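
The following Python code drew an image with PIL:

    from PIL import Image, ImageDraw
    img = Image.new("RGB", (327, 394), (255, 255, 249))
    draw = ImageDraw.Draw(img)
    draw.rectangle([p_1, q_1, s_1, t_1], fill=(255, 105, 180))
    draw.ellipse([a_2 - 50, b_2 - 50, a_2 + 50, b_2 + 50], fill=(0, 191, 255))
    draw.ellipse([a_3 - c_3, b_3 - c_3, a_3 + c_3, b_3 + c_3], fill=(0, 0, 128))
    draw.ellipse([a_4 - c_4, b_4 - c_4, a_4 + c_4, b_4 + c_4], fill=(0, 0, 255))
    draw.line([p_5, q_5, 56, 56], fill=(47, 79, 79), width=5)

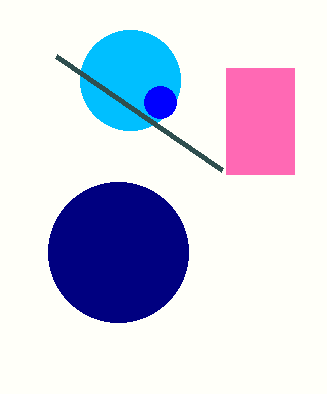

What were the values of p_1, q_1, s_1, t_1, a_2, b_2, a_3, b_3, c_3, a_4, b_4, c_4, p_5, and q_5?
p_1 = 226; q_1 = 68; s_1 = 294; t_1 = 174; a_2 = 130; b_2 = 80; a_3 = 118; b_3 = 252; c_3 = 70; a_4 = 160; b_4 = 102; c_4 = 16; p_5 = 222; q_5 = 170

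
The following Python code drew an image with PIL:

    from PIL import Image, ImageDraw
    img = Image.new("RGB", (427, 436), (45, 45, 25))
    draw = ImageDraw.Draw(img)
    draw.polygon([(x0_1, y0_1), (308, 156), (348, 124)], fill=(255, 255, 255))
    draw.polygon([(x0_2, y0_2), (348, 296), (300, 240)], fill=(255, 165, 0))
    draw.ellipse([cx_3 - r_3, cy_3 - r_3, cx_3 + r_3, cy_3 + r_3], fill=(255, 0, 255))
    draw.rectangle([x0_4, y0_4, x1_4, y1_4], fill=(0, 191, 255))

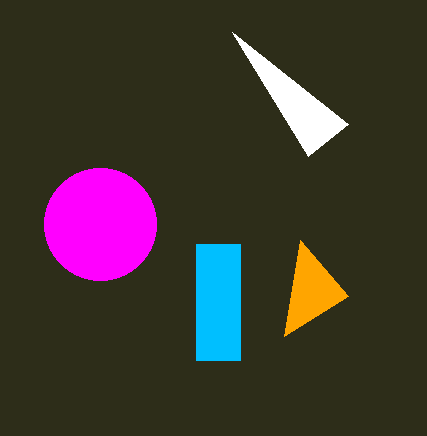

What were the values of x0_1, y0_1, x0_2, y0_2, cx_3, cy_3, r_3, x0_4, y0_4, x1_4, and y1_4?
x0_1 = 232, y0_1 = 32, x0_2 = 284, y0_2 = 336, cx_3 = 100, cy_3 = 224, r_3 = 56, x0_4 = 196, y0_4 = 244, x1_4 = 240, y1_4 = 360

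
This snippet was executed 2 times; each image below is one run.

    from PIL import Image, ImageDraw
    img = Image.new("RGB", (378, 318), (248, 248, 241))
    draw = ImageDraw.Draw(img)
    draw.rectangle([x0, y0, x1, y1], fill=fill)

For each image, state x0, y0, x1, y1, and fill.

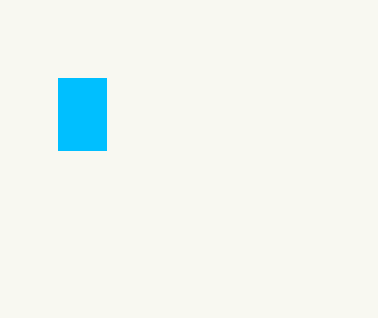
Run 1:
x0 = 58, y0 = 78, x1 = 106, y1 = 150, fill = 'deepskyblue'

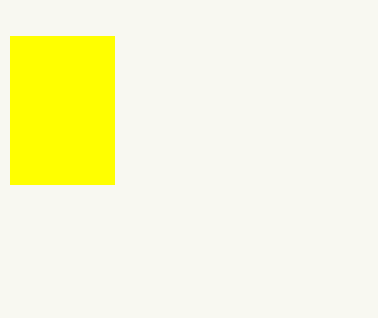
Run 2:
x0 = 10
y0 = 36
x1 = 114
y1 = 184
fill = 'yellow'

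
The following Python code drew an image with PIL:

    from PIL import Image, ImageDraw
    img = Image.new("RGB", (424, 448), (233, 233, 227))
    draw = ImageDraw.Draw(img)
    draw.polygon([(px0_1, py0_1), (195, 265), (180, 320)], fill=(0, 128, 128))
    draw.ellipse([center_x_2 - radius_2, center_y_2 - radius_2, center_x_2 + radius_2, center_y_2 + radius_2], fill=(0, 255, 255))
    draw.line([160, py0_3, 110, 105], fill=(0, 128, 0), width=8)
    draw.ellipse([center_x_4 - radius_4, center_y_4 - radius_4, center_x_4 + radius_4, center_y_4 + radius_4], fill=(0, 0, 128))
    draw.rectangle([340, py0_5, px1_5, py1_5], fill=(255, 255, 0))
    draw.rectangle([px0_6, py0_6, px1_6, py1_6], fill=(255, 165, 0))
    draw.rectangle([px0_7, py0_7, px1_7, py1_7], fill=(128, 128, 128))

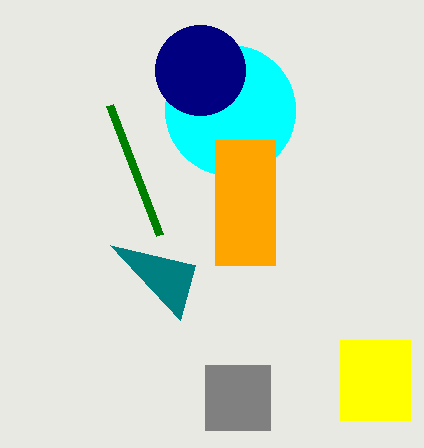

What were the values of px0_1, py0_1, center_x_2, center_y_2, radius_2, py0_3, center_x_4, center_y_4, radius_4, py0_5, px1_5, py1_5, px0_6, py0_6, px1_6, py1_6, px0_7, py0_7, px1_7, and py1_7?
px0_1 = 110, py0_1 = 245, center_x_2 = 230, center_y_2 = 110, radius_2 = 65, py0_3 = 235, center_x_4 = 200, center_y_4 = 70, radius_4 = 45, py0_5 = 340, px1_5 = 410, py1_5 = 420, px0_6 = 215, py0_6 = 140, px1_6 = 275, py1_6 = 265, px0_7 = 205, py0_7 = 365, px1_7 = 270, py1_7 = 430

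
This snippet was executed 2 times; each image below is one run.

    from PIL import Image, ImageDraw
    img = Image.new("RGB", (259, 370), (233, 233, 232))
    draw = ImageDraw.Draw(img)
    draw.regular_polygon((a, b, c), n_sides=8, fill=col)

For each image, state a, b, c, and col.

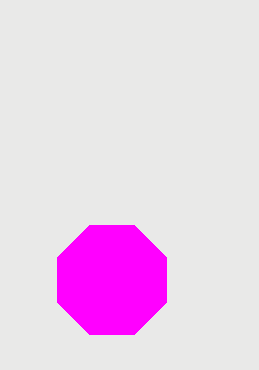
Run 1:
a = 112
b = 280
c = 59
col = 'magenta'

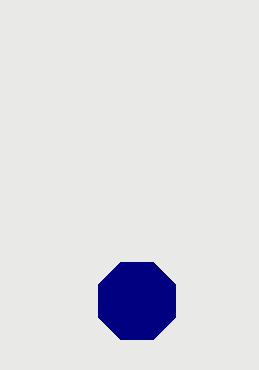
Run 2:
a = 137, b = 301, c = 42, col = 'navy'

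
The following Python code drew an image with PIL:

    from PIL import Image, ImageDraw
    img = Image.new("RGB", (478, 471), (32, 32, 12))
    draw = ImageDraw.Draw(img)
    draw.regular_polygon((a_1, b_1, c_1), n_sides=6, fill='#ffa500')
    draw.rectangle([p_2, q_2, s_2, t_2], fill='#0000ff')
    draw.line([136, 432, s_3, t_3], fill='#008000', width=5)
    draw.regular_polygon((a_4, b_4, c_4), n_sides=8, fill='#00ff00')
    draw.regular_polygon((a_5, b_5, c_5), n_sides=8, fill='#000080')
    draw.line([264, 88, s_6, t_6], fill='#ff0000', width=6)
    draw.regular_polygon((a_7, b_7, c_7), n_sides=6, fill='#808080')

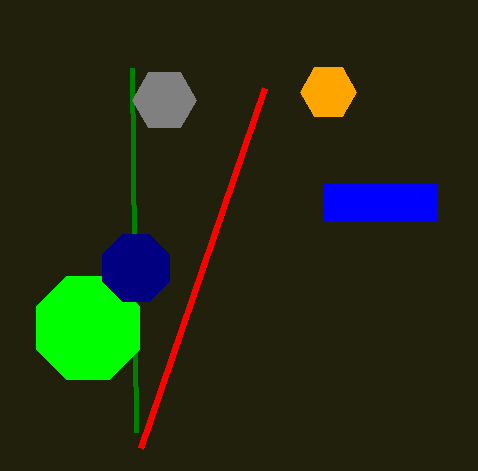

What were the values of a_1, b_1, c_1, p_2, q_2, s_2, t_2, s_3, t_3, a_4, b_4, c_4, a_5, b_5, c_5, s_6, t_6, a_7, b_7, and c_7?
a_1 = 328
b_1 = 92
c_1 = 28
p_2 = 324
q_2 = 184
s_2 = 436
t_2 = 220
s_3 = 132
t_3 = 68
a_4 = 88
b_4 = 328
c_4 = 56
a_5 = 136
b_5 = 268
c_5 = 36
s_6 = 140
t_6 = 448
a_7 = 164
b_7 = 100
c_7 = 32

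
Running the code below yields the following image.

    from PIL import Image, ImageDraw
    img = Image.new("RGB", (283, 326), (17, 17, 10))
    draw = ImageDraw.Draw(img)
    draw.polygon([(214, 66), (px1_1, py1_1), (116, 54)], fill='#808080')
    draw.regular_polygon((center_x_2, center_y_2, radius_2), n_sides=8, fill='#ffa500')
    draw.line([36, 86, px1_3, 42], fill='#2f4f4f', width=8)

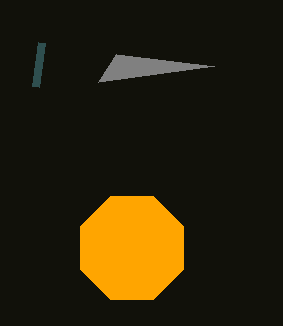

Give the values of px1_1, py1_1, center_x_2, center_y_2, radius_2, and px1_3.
px1_1 = 98, py1_1 = 82, center_x_2 = 132, center_y_2 = 248, radius_2 = 56, px1_3 = 42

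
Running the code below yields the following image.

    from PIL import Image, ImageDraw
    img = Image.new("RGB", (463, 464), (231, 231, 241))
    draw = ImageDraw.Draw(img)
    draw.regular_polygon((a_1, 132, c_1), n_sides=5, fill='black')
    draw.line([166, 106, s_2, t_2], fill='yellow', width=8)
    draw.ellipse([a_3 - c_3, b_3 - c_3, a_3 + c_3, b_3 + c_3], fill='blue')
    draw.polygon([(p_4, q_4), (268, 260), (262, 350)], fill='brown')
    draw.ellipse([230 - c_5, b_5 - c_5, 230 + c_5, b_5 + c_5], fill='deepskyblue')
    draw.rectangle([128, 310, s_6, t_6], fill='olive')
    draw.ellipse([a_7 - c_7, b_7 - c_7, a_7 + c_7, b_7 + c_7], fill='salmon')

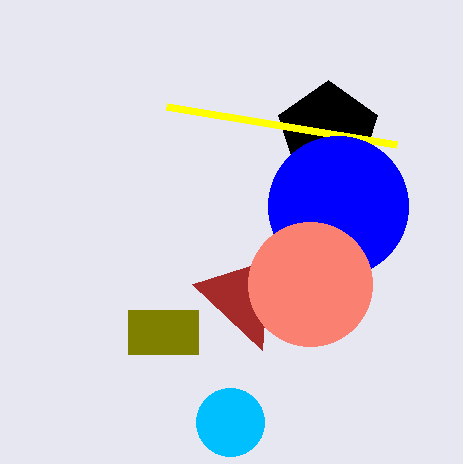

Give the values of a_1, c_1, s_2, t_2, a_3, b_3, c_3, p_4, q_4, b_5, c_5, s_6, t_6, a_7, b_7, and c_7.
a_1 = 328, c_1 = 52, s_2 = 396, t_2 = 144, a_3 = 338, b_3 = 206, c_3 = 70, p_4 = 192, q_4 = 284, b_5 = 422, c_5 = 34, s_6 = 198, t_6 = 354, a_7 = 310, b_7 = 284, c_7 = 62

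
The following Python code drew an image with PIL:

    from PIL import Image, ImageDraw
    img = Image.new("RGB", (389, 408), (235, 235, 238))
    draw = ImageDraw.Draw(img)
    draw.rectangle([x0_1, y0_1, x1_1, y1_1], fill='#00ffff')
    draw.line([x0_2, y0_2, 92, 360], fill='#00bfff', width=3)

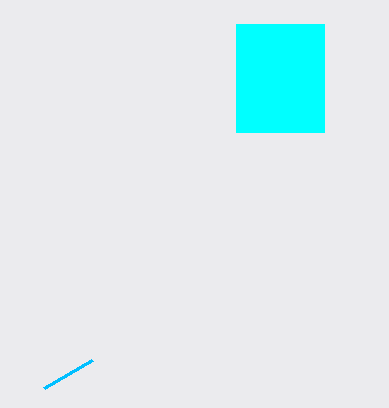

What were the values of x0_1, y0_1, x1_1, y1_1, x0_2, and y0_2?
x0_1 = 236; y0_1 = 24; x1_1 = 324; y1_1 = 132; x0_2 = 44; y0_2 = 388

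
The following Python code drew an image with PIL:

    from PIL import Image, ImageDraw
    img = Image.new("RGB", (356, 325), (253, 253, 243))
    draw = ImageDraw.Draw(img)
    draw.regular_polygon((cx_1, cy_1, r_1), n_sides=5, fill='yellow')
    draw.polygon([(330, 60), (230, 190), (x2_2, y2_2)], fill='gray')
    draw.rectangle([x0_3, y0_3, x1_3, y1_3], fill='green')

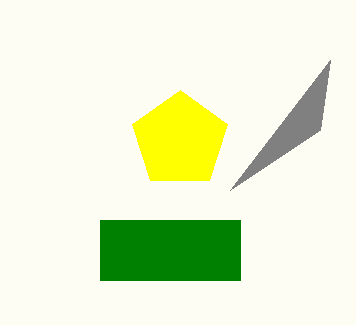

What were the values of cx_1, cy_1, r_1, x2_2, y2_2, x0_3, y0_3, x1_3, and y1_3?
cx_1 = 180, cy_1 = 140, r_1 = 50, x2_2 = 320, y2_2 = 130, x0_3 = 100, y0_3 = 220, x1_3 = 240, y1_3 = 280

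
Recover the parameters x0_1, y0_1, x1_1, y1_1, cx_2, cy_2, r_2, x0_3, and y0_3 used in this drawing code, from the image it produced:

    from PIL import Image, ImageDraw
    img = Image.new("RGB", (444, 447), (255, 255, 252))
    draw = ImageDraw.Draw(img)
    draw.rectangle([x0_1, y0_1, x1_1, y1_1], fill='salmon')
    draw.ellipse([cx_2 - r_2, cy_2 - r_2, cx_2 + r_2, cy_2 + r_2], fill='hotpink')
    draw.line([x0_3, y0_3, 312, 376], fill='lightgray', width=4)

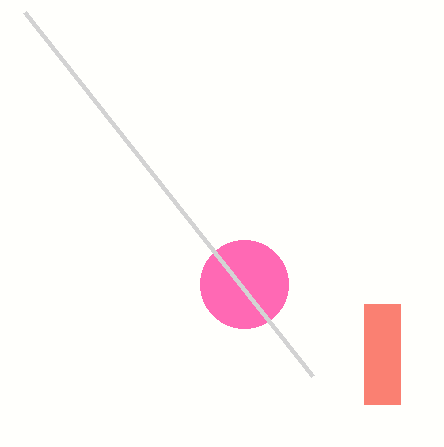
x0_1 = 364; y0_1 = 304; x1_1 = 400; y1_1 = 404; cx_2 = 244; cy_2 = 284; r_2 = 44; x0_3 = 24; y0_3 = 12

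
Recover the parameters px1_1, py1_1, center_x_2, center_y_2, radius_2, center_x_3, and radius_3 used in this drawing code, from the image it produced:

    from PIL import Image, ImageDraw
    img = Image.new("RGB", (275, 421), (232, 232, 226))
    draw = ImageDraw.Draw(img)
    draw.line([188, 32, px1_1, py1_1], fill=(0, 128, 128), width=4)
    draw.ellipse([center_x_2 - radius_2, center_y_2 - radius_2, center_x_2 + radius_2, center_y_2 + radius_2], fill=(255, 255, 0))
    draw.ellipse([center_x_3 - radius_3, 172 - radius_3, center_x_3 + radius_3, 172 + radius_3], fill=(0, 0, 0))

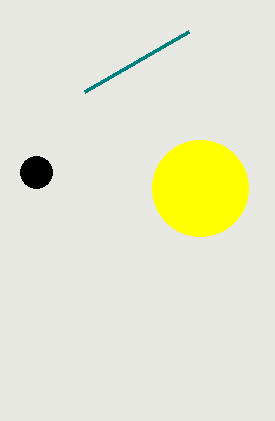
px1_1 = 84
py1_1 = 92
center_x_2 = 200
center_y_2 = 188
radius_2 = 48
center_x_3 = 36
radius_3 = 16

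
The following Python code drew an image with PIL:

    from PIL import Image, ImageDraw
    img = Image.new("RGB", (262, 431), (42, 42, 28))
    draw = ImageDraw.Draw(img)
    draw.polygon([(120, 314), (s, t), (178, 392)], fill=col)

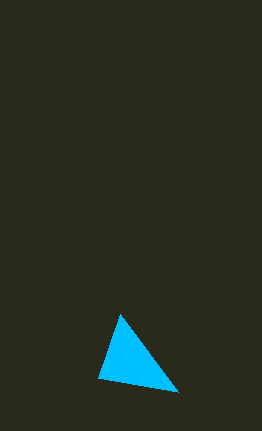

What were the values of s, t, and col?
s = 98; t = 378; col = 'deepskyblue'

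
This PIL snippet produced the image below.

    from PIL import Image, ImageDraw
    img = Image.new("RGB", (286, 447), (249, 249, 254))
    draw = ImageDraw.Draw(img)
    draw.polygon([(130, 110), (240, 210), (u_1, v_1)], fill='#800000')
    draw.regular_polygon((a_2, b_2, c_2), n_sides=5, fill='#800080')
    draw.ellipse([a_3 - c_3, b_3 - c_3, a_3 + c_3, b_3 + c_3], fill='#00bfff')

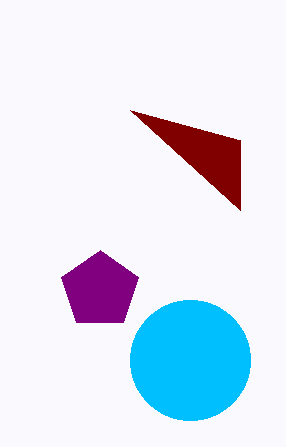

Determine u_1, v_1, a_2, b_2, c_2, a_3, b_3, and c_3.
u_1 = 240, v_1 = 140, a_2 = 100, b_2 = 290, c_2 = 40, a_3 = 190, b_3 = 360, c_3 = 60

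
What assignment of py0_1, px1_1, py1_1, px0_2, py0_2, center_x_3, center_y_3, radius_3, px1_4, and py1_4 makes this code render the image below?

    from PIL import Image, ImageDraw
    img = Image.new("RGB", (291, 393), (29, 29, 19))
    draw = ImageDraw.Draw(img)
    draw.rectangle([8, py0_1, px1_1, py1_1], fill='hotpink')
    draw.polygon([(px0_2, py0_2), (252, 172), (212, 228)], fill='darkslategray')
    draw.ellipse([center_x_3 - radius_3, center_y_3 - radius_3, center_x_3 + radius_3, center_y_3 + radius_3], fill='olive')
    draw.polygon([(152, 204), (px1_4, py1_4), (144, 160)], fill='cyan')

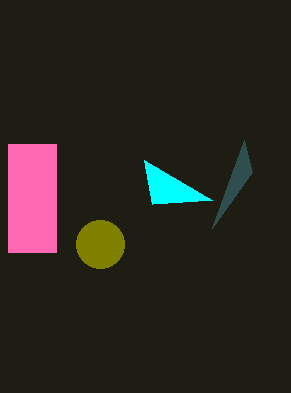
py0_1 = 144; px1_1 = 56; py1_1 = 252; px0_2 = 244; py0_2 = 140; center_x_3 = 100; center_y_3 = 244; radius_3 = 24; px1_4 = 212; py1_4 = 200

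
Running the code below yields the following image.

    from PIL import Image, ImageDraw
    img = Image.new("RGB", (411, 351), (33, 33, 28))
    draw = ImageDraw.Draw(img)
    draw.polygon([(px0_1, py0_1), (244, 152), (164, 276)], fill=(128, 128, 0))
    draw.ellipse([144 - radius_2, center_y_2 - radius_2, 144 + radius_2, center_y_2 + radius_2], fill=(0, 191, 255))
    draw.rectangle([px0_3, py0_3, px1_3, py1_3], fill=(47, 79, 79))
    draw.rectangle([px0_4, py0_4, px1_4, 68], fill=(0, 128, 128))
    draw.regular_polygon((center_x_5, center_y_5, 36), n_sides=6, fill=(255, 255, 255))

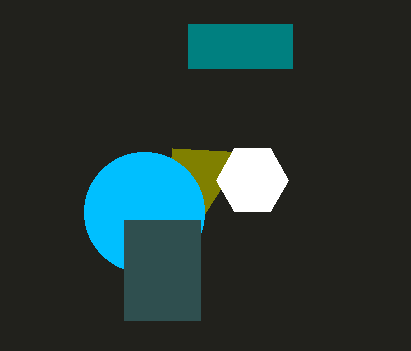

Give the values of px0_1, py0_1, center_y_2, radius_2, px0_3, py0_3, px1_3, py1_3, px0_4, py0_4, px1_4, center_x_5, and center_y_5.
px0_1 = 172; py0_1 = 148; center_y_2 = 212; radius_2 = 60; px0_3 = 124; py0_3 = 220; px1_3 = 200; py1_3 = 320; px0_4 = 188; py0_4 = 24; px1_4 = 292; center_x_5 = 252; center_y_5 = 180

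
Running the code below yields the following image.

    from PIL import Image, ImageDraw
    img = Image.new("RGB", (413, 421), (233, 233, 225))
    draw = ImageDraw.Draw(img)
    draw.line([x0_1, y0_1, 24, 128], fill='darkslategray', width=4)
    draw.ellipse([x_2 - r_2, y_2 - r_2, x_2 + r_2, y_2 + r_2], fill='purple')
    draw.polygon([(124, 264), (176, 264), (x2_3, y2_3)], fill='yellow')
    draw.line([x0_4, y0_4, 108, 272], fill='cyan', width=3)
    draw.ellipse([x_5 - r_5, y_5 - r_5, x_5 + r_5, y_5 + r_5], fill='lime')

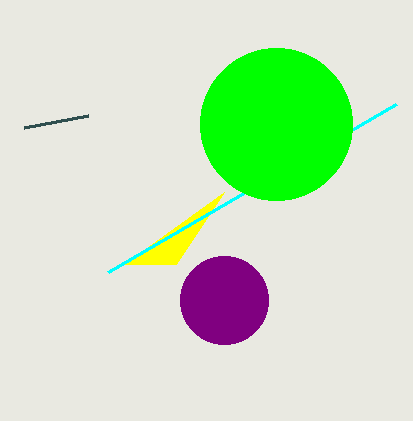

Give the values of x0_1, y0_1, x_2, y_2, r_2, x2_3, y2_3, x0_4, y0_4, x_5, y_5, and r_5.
x0_1 = 88
y0_1 = 116
x_2 = 224
y_2 = 300
r_2 = 44
x2_3 = 224
y2_3 = 192
x0_4 = 396
y0_4 = 104
x_5 = 276
y_5 = 124
r_5 = 76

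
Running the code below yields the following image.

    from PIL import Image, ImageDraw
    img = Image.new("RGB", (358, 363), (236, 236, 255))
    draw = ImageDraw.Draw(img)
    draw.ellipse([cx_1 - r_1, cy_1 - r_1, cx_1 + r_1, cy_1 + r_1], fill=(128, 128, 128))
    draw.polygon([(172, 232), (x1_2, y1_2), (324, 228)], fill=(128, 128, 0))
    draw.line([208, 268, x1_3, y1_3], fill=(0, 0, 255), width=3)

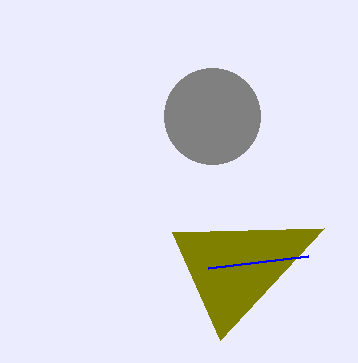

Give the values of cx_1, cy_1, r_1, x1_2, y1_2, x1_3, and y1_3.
cx_1 = 212
cy_1 = 116
r_1 = 48
x1_2 = 220
y1_2 = 340
x1_3 = 308
y1_3 = 256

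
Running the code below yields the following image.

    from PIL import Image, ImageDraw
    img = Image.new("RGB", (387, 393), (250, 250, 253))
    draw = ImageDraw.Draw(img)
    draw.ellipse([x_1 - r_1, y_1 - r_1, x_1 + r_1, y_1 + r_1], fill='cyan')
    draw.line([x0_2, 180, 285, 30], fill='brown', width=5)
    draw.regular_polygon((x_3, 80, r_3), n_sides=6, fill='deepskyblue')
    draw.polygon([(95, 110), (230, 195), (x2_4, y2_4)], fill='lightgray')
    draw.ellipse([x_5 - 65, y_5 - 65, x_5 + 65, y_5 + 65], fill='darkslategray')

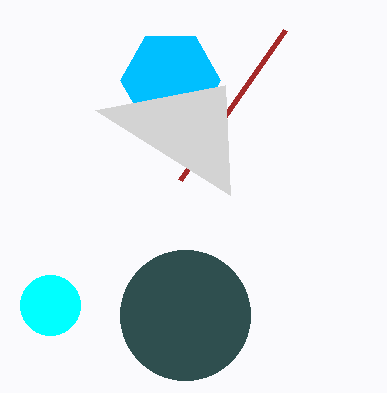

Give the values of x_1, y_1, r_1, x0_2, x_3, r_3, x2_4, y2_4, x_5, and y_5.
x_1 = 50; y_1 = 305; r_1 = 30; x0_2 = 180; x_3 = 170; r_3 = 50; x2_4 = 225; y2_4 = 85; x_5 = 185; y_5 = 315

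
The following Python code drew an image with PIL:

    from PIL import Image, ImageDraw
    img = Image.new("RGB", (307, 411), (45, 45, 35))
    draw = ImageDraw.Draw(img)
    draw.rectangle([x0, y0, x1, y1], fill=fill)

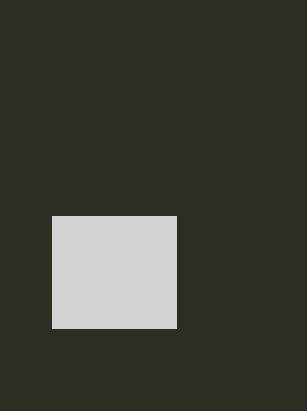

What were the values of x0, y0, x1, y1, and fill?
x0 = 52, y0 = 216, x1 = 176, y1 = 328, fill = 'lightgray'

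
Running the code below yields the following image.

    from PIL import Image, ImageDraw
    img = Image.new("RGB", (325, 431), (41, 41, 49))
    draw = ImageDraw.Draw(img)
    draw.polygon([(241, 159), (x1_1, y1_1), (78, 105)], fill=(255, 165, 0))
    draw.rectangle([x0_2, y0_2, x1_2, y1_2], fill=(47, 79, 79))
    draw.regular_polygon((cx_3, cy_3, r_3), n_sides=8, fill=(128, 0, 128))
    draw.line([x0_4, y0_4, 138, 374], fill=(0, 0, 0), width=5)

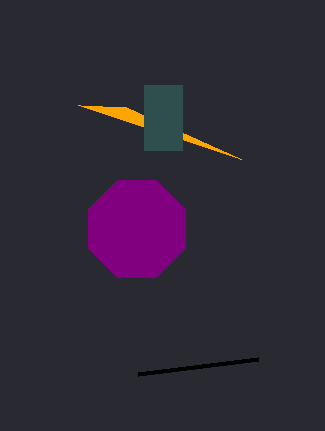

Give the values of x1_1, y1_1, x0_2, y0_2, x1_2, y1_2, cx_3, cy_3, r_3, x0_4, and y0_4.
x1_1 = 126; y1_1 = 107; x0_2 = 144; y0_2 = 85; x1_2 = 182; y1_2 = 150; cx_3 = 137; cy_3 = 229; r_3 = 52; x0_4 = 258; y0_4 = 359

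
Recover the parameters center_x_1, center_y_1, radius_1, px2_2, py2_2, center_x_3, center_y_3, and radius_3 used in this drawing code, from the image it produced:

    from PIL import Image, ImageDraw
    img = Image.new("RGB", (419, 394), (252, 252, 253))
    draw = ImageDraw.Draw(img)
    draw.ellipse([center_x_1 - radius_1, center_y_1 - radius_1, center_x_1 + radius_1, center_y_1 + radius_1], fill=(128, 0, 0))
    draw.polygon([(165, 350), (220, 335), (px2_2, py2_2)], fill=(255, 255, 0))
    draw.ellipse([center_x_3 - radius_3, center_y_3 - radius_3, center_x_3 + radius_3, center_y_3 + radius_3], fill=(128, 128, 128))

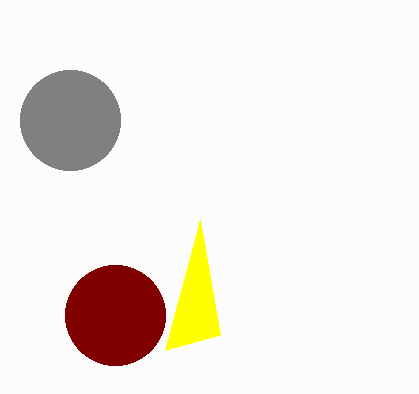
center_x_1 = 115
center_y_1 = 315
radius_1 = 50
px2_2 = 200
py2_2 = 220
center_x_3 = 70
center_y_3 = 120
radius_3 = 50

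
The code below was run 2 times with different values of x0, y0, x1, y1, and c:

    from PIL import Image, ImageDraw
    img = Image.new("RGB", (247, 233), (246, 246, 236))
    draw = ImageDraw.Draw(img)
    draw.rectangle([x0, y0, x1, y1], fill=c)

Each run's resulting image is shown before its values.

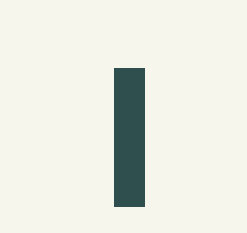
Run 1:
x0 = 114, y0 = 68, x1 = 144, y1 = 206, c = 'darkslategray'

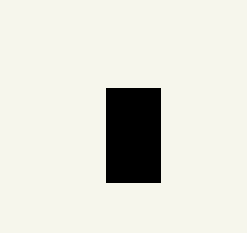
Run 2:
x0 = 106, y0 = 88, x1 = 160, y1 = 182, c = 'black'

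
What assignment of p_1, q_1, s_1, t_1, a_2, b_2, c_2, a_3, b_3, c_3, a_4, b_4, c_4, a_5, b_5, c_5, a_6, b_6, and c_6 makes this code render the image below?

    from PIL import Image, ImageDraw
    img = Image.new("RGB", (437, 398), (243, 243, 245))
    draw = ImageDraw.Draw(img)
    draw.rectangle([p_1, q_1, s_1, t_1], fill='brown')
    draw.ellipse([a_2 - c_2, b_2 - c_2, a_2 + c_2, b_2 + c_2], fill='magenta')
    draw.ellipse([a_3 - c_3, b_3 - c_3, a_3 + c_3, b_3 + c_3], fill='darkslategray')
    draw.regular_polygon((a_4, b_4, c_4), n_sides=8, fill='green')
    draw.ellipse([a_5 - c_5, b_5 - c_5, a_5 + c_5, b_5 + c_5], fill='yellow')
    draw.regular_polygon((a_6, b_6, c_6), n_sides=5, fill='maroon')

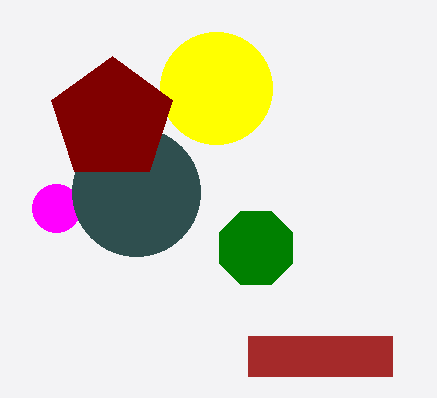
p_1 = 248; q_1 = 336; s_1 = 392; t_1 = 376; a_2 = 56; b_2 = 208; c_2 = 24; a_3 = 136; b_3 = 192; c_3 = 64; a_4 = 256; b_4 = 248; c_4 = 40; a_5 = 216; b_5 = 88; c_5 = 56; a_6 = 112; b_6 = 120; c_6 = 64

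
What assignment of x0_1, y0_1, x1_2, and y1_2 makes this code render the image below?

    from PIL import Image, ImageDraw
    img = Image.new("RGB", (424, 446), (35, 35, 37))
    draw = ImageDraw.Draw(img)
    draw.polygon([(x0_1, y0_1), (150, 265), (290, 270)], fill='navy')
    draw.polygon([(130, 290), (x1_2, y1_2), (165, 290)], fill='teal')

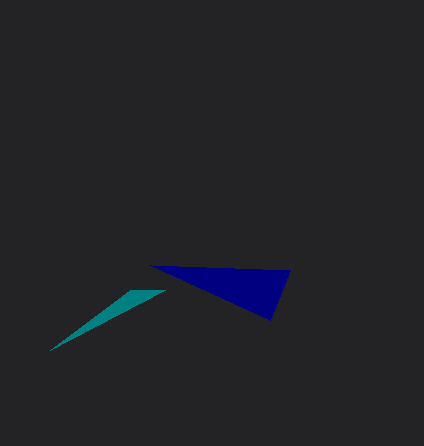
x0_1 = 270, y0_1 = 320, x1_2 = 50, y1_2 = 350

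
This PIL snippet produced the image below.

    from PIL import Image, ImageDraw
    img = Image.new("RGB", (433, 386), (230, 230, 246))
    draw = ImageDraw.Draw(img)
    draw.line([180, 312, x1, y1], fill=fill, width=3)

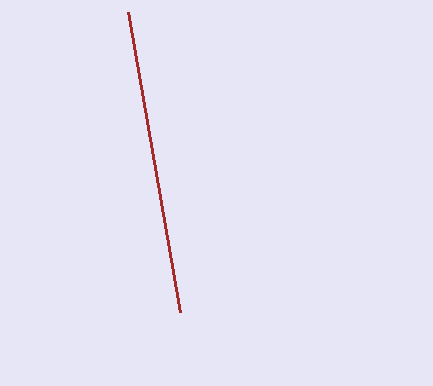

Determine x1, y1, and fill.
x1 = 128
y1 = 12
fill = 'brown'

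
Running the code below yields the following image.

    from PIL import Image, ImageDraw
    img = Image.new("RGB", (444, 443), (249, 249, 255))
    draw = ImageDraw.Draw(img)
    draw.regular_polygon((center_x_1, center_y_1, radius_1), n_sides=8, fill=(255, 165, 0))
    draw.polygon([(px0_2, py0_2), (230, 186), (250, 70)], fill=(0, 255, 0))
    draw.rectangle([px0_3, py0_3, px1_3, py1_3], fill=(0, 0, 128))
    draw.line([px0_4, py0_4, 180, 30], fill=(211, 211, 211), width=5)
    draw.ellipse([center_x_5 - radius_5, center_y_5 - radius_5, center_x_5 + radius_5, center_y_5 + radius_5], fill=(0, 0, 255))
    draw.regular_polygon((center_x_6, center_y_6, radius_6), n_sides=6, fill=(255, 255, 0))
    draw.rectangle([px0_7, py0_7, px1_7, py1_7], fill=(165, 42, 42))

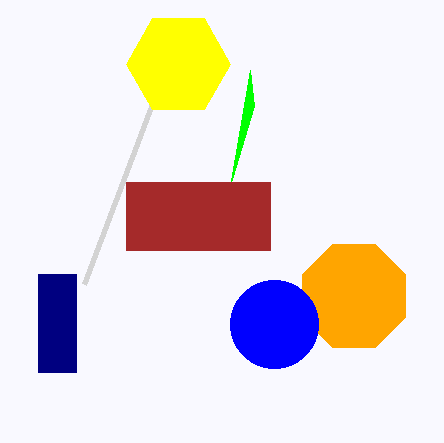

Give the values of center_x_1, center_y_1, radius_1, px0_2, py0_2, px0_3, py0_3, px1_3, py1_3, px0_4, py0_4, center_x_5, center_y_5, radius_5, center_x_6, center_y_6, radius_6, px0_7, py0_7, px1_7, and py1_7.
center_x_1 = 354; center_y_1 = 296; radius_1 = 56; px0_2 = 254; py0_2 = 106; px0_3 = 38; py0_3 = 274; px1_3 = 76; py1_3 = 372; px0_4 = 84; py0_4 = 284; center_x_5 = 274; center_y_5 = 324; radius_5 = 44; center_x_6 = 178; center_y_6 = 64; radius_6 = 52; px0_7 = 126; py0_7 = 182; px1_7 = 270; py1_7 = 250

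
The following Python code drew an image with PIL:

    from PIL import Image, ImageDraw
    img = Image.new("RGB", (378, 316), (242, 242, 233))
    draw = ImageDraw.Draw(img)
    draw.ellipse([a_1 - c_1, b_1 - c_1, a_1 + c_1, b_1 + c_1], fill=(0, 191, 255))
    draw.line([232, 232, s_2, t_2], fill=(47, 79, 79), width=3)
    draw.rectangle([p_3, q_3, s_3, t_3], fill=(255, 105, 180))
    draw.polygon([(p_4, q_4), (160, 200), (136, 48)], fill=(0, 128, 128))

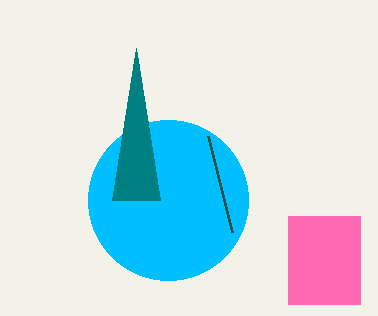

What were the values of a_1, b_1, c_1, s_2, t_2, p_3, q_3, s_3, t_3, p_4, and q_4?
a_1 = 168, b_1 = 200, c_1 = 80, s_2 = 208, t_2 = 136, p_3 = 288, q_3 = 216, s_3 = 360, t_3 = 304, p_4 = 112, q_4 = 200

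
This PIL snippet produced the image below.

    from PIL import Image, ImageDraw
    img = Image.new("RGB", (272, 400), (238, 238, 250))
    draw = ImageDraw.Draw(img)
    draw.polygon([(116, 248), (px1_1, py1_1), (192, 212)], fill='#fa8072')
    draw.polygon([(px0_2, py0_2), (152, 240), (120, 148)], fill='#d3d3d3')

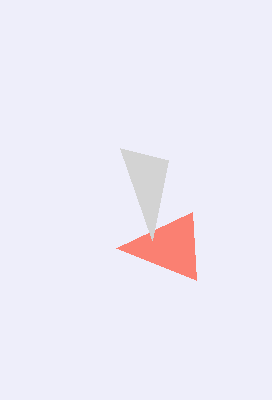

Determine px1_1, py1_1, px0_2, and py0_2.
px1_1 = 196; py1_1 = 280; px0_2 = 168; py0_2 = 160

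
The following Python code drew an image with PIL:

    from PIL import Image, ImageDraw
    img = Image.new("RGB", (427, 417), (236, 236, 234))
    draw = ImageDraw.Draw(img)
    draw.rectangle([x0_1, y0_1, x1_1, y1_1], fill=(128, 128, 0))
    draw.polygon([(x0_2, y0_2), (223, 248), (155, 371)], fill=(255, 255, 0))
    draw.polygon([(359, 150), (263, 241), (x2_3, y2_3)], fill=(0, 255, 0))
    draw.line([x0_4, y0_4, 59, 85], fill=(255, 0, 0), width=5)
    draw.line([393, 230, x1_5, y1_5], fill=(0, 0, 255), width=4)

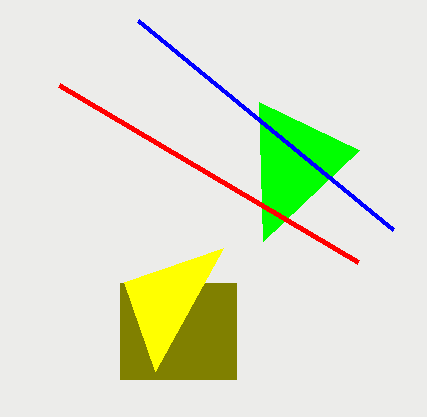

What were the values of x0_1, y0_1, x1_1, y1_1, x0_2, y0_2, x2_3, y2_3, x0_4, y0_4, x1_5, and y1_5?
x0_1 = 120; y0_1 = 283; x1_1 = 236; y1_1 = 379; x0_2 = 124; y0_2 = 282; x2_3 = 259; y2_3 = 102; x0_4 = 358; y0_4 = 262; x1_5 = 138; y1_5 = 21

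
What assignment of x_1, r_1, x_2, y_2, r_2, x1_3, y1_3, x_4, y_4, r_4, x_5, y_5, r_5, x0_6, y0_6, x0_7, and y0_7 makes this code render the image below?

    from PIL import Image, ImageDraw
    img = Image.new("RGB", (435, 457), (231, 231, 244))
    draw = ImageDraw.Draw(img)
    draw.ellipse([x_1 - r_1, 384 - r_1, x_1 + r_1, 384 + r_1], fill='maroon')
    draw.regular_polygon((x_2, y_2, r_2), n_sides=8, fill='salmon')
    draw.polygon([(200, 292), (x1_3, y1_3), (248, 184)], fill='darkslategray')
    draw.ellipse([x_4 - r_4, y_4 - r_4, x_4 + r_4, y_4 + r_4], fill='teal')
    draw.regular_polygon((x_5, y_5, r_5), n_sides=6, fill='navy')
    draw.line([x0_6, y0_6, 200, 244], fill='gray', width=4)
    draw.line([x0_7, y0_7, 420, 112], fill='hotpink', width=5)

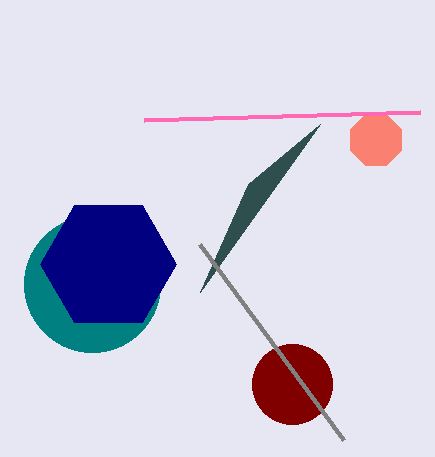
x_1 = 292; r_1 = 40; x_2 = 376; y_2 = 140; r_2 = 28; x1_3 = 320; y1_3 = 124; x_4 = 92; y_4 = 284; r_4 = 68; x_5 = 108; y_5 = 264; r_5 = 68; x0_6 = 344; y0_6 = 440; x0_7 = 144; y0_7 = 120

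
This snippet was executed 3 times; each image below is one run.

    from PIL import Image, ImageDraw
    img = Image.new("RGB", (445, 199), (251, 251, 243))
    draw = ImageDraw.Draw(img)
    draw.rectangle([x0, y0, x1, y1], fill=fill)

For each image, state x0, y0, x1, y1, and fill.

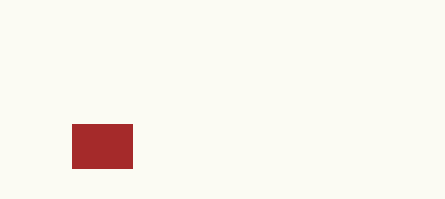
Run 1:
x0 = 72; y0 = 124; x1 = 132; y1 = 168; fill = 'brown'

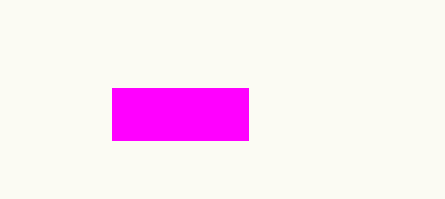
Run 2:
x0 = 112; y0 = 88; x1 = 248; y1 = 140; fill = 'magenta'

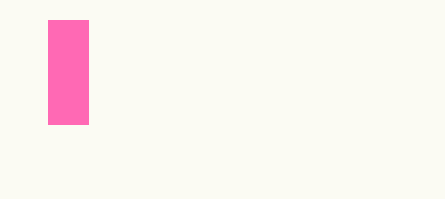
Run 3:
x0 = 48, y0 = 20, x1 = 88, y1 = 124, fill = 'hotpink'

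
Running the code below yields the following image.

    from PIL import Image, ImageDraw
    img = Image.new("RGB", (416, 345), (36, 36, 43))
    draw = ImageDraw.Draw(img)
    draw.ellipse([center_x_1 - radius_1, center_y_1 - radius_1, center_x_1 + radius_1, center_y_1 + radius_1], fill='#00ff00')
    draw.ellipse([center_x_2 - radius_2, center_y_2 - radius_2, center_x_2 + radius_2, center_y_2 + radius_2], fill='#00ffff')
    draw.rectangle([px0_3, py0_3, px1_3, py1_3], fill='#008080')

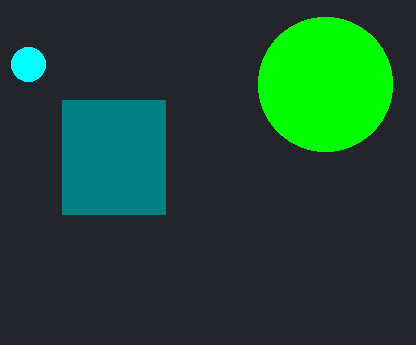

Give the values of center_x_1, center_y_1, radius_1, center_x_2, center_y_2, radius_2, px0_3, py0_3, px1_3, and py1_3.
center_x_1 = 325, center_y_1 = 84, radius_1 = 67, center_x_2 = 28, center_y_2 = 64, radius_2 = 17, px0_3 = 62, py0_3 = 100, px1_3 = 165, py1_3 = 214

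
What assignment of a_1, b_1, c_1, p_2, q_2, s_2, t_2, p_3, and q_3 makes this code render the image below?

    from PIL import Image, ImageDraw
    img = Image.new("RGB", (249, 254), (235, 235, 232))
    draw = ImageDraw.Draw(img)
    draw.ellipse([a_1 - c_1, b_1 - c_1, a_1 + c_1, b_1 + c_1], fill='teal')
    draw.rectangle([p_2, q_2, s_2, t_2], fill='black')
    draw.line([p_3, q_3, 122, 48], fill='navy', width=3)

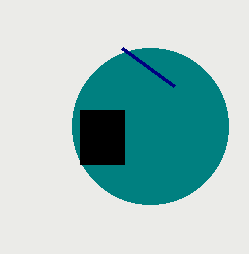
a_1 = 150
b_1 = 126
c_1 = 78
p_2 = 80
q_2 = 110
s_2 = 124
t_2 = 164
p_3 = 174
q_3 = 86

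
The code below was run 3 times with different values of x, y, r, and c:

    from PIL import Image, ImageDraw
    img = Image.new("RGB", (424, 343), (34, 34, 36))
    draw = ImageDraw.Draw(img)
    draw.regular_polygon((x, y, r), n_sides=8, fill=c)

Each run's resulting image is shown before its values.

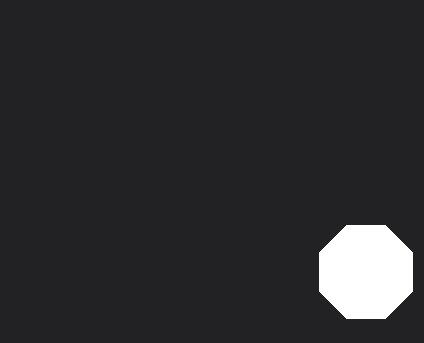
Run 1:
x = 366, y = 272, r = 50, c = 'white'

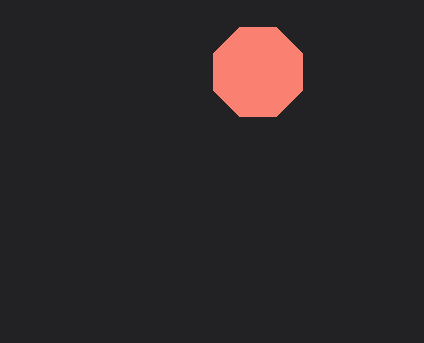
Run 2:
x = 258
y = 72
r = 48
c = 'salmon'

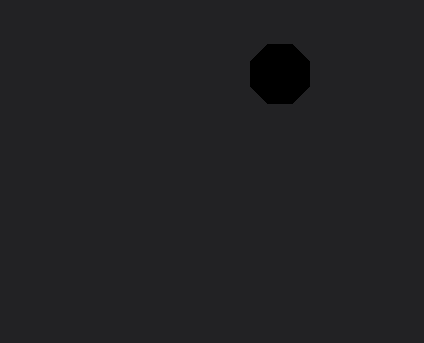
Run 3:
x = 280
y = 74
r = 32
c = 'black'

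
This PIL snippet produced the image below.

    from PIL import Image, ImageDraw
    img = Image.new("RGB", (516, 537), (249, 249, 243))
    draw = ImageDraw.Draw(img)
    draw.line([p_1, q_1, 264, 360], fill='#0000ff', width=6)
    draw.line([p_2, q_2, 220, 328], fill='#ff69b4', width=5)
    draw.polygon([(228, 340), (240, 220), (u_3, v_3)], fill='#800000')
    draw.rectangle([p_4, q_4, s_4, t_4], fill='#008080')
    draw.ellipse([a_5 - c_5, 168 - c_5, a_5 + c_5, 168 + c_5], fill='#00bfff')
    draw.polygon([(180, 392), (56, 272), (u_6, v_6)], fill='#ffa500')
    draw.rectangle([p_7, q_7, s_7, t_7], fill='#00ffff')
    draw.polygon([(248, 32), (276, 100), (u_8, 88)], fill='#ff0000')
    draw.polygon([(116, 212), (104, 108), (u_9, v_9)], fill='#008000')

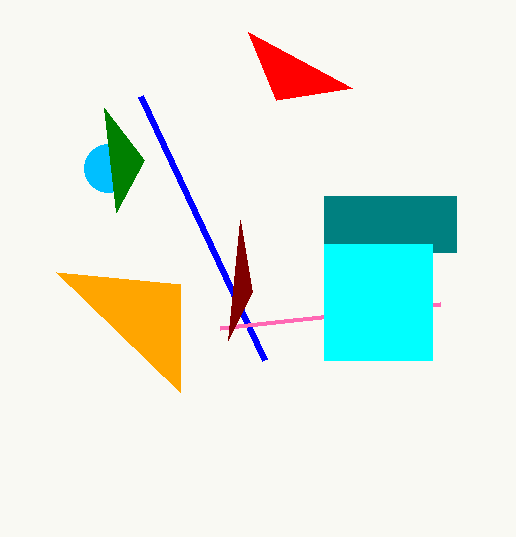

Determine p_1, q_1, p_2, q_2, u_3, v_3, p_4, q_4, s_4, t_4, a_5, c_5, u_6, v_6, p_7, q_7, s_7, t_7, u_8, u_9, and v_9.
p_1 = 140; q_1 = 96; p_2 = 440; q_2 = 304; u_3 = 252; v_3 = 292; p_4 = 324; q_4 = 196; s_4 = 456; t_4 = 252; a_5 = 108; c_5 = 24; u_6 = 180; v_6 = 284; p_7 = 324; q_7 = 244; s_7 = 432; t_7 = 360; u_8 = 352; u_9 = 144; v_9 = 160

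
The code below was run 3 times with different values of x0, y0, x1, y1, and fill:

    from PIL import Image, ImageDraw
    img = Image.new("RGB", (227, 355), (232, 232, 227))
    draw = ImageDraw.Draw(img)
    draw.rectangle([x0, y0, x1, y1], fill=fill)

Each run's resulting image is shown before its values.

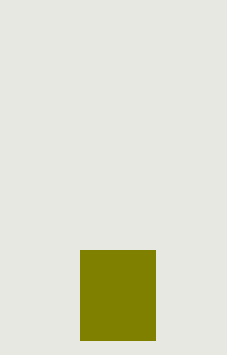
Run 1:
x0 = 80; y0 = 250; x1 = 155; y1 = 340; fill = 'olive'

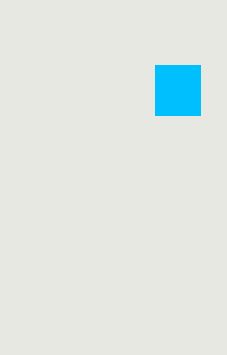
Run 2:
x0 = 155; y0 = 65; x1 = 200; y1 = 115; fill = 'deepskyblue'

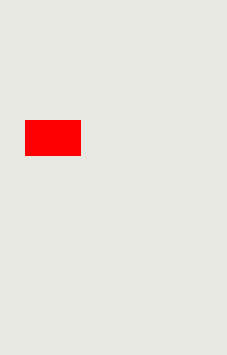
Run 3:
x0 = 25, y0 = 120, x1 = 80, y1 = 155, fill = 'red'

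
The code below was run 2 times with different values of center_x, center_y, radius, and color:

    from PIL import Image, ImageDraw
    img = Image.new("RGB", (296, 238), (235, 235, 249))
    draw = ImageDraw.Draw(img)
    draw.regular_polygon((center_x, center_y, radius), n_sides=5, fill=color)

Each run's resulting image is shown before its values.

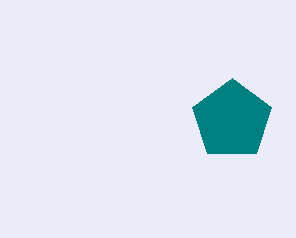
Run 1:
center_x = 232, center_y = 120, radius = 42, color = 'teal'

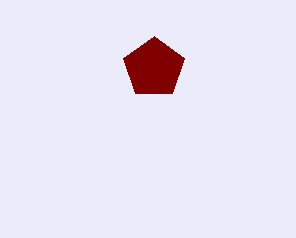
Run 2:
center_x = 154
center_y = 68
radius = 32
color = 'maroon'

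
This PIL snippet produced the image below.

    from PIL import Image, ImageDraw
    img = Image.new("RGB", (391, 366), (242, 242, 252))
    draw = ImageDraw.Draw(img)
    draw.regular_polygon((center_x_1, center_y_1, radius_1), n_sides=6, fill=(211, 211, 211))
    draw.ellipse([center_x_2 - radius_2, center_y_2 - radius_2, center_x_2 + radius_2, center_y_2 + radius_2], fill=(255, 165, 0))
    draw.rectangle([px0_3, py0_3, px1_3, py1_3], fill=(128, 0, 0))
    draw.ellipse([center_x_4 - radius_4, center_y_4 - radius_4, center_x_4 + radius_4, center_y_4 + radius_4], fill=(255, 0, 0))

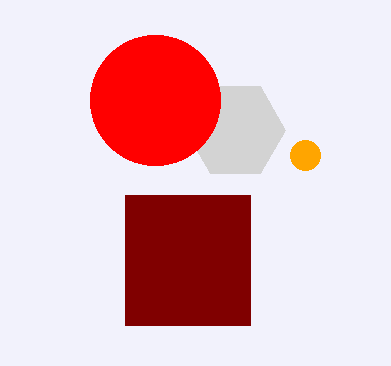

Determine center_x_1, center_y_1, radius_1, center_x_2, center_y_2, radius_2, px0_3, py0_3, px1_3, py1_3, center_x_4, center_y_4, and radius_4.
center_x_1 = 235, center_y_1 = 130, radius_1 = 50, center_x_2 = 305, center_y_2 = 155, radius_2 = 15, px0_3 = 125, py0_3 = 195, px1_3 = 250, py1_3 = 325, center_x_4 = 155, center_y_4 = 100, radius_4 = 65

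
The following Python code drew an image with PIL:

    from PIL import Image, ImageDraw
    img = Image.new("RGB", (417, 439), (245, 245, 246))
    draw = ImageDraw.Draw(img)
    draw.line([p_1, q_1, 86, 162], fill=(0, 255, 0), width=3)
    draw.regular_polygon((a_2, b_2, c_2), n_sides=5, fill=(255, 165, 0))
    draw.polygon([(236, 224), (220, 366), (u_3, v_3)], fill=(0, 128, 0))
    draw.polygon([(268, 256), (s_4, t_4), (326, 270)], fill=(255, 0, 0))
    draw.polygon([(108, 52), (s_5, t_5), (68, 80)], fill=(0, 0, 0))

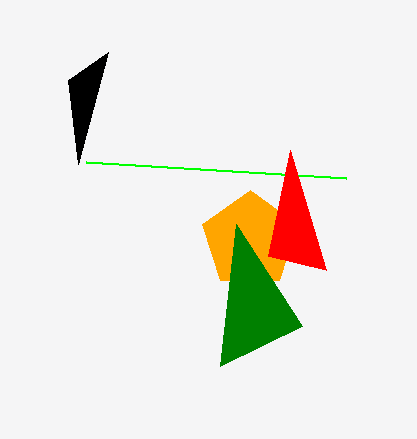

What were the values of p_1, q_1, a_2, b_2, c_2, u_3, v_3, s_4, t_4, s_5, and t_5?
p_1 = 346, q_1 = 178, a_2 = 250, b_2 = 240, c_2 = 50, u_3 = 302, v_3 = 326, s_4 = 290, t_4 = 150, s_5 = 78, t_5 = 164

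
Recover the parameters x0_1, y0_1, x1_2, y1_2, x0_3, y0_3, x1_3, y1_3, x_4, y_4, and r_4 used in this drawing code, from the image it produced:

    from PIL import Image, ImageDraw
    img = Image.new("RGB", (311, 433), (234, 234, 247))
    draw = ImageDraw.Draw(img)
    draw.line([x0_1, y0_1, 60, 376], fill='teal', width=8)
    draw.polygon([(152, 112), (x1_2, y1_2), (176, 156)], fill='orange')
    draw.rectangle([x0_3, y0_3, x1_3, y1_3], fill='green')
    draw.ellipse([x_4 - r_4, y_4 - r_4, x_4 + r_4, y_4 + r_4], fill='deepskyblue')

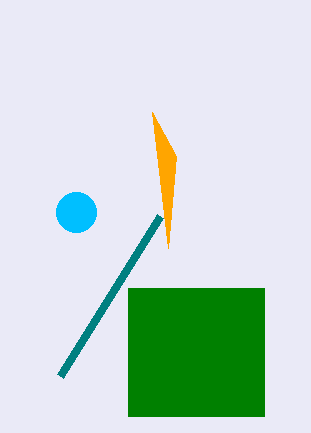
x0_1 = 160, y0_1 = 216, x1_2 = 168, y1_2 = 248, x0_3 = 128, y0_3 = 288, x1_3 = 264, y1_3 = 416, x_4 = 76, y_4 = 212, r_4 = 20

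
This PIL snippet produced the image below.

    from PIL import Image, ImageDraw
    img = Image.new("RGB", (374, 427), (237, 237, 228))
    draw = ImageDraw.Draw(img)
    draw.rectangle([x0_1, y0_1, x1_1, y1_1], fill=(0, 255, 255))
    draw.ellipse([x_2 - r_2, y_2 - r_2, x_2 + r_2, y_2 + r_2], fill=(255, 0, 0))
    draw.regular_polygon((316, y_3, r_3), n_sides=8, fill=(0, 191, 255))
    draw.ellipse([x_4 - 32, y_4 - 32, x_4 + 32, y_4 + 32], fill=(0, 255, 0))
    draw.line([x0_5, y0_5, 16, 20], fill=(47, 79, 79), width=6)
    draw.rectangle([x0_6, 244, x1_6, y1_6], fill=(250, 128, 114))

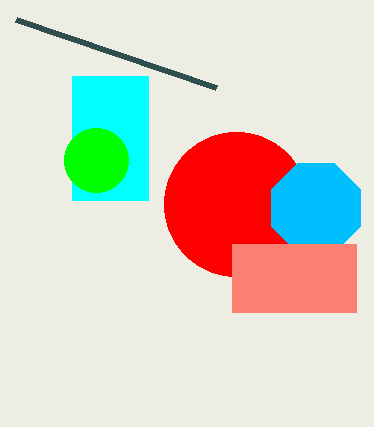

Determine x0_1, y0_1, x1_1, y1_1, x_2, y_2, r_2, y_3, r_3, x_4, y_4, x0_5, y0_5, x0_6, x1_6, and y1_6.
x0_1 = 72, y0_1 = 76, x1_1 = 148, y1_1 = 200, x_2 = 236, y_2 = 204, r_2 = 72, y_3 = 208, r_3 = 48, x_4 = 96, y_4 = 160, x0_5 = 216, y0_5 = 88, x0_6 = 232, x1_6 = 356, y1_6 = 312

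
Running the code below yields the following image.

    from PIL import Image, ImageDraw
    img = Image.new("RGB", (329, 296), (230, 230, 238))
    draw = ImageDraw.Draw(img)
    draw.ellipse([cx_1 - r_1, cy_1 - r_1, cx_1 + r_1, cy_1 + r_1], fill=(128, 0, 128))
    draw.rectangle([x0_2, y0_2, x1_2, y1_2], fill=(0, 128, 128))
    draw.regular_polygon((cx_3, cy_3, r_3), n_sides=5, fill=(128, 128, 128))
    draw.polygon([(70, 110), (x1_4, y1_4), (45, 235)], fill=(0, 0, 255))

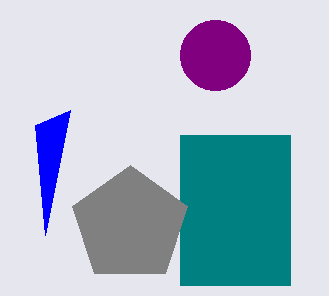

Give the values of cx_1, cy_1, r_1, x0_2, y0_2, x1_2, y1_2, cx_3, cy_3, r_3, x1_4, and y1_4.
cx_1 = 215; cy_1 = 55; r_1 = 35; x0_2 = 180; y0_2 = 135; x1_2 = 290; y1_2 = 285; cx_3 = 130; cy_3 = 225; r_3 = 60; x1_4 = 35; y1_4 = 125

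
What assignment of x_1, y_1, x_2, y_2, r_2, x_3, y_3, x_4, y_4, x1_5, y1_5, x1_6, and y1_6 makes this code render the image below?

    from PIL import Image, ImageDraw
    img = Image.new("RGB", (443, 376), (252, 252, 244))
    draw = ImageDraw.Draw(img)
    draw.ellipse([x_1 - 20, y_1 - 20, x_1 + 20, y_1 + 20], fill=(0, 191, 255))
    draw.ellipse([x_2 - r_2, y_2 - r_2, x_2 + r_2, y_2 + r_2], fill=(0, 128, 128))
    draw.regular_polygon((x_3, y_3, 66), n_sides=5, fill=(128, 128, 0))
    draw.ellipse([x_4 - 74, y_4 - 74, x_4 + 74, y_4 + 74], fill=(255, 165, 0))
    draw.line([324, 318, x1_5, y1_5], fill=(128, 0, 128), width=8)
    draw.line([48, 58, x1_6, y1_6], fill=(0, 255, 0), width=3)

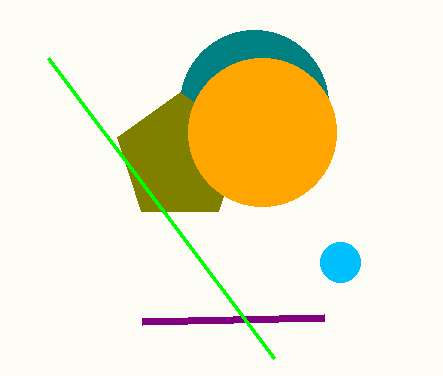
x_1 = 340
y_1 = 262
x_2 = 254
y_2 = 104
r_2 = 74
x_3 = 180
y_3 = 158
x_4 = 262
y_4 = 132
x1_5 = 142
y1_5 = 322
x1_6 = 274
y1_6 = 358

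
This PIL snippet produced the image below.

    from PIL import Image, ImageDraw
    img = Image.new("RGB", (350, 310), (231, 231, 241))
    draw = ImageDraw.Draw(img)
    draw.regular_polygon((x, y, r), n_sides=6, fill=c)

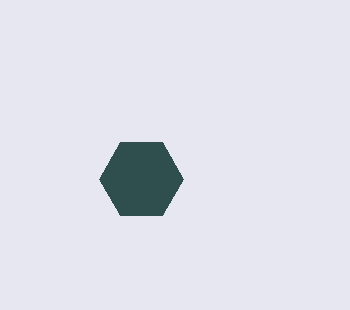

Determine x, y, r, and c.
x = 141; y = 179; r = 42; c = 'darkslategray'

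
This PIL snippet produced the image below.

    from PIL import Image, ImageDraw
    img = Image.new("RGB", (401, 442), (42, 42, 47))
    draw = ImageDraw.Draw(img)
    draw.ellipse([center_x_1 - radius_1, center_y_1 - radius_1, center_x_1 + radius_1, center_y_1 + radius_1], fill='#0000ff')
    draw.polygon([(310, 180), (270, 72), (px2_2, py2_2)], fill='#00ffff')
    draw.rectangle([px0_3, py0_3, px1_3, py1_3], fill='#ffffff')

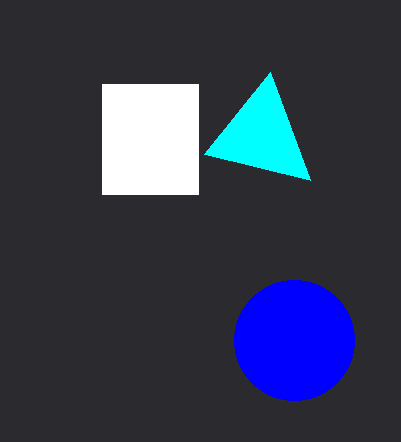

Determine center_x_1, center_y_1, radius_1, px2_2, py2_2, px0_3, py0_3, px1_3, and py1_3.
center_x_1 = 294
center_y_1 = 340
radius_1 = 60
px2_2 = 204
py2_2 = 154
px0_3 = 102
py0_3 = 84
px1_3 = 198
py1_3 = 194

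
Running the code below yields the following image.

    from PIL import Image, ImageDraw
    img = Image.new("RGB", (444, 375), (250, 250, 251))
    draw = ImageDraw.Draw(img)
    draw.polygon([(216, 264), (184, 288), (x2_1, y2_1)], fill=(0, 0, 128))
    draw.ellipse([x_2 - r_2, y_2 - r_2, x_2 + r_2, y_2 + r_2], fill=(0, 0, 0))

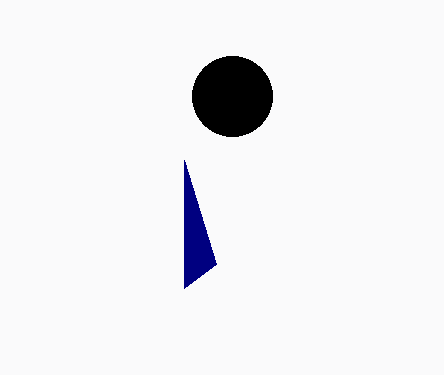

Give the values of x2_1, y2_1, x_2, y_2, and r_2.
x2_1 = 184, y2_1 = 160, x_2 = 232, y_2 = 96, r_2 = 40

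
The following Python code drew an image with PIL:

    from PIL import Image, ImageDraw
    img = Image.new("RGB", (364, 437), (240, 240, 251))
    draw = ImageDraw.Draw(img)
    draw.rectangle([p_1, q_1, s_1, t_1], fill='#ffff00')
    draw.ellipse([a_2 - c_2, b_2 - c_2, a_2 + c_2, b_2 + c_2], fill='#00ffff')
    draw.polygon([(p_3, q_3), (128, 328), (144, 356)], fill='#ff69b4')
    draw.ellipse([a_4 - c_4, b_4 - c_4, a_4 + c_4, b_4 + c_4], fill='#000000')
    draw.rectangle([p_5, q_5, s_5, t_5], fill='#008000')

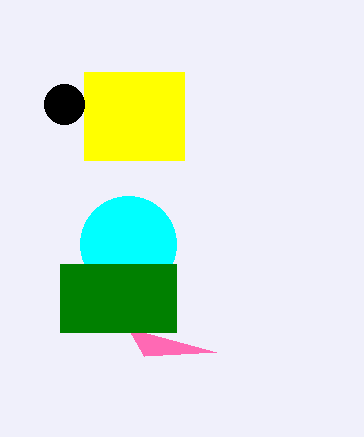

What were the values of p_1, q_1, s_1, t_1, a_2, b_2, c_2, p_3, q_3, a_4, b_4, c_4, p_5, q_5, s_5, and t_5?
p_1 = 84; q_1 = 72; s_1 = 184; t_1 = 160; a_2 = 128; b_2 = 244; c_2 = 48; p_3 = 216; q_3 = 352; a_4 = 64; b_4 = 104; c_4 = 20; p_5 = 60; q_5 = 264; s_5 = 176; t_5 = 332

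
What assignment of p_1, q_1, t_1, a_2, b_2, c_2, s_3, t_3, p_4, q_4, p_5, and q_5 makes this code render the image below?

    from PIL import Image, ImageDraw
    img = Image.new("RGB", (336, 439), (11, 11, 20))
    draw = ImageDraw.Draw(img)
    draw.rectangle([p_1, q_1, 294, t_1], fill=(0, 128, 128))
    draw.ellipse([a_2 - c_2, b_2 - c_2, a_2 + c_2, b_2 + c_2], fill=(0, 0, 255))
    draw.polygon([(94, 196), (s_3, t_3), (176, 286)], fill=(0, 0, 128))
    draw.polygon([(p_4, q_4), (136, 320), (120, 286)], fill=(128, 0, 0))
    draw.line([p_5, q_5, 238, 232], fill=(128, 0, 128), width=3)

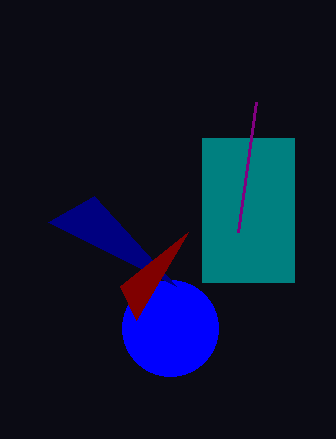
p_1 = 202, q_1 = 138, t_1 = 282, a_2 = 170, b_2 = 328, c_2 = 48, s_3 = 48, t_3 = 222, p_4 = 188, q_4 = 232, p_5 = 256, q_5 = 102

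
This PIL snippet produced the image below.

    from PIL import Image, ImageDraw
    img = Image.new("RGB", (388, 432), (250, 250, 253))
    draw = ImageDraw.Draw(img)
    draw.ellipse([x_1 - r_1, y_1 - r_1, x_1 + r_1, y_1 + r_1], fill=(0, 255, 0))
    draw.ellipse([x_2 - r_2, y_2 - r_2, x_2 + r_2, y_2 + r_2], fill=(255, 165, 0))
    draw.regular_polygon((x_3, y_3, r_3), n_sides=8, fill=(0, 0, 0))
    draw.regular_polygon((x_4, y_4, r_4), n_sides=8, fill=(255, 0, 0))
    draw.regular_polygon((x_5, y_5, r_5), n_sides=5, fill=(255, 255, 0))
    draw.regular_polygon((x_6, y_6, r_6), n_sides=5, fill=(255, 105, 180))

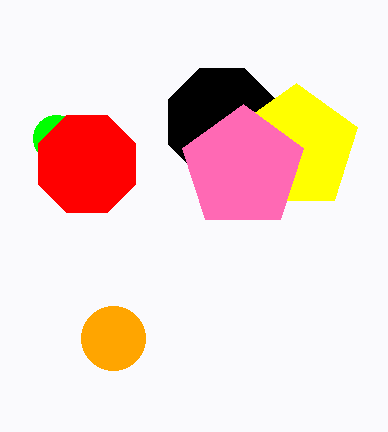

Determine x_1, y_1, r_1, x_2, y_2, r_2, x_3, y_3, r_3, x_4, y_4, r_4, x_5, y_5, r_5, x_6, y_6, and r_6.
x_1 = 56
y_1 = 138
r_1 = 23
x_2 = 113
y_2 = 338
r_2 = 32
x_3 = 222
y_3 = 122
r_3 = 58
x_4 = 87
y_4 = 164
r_4 = 53
x_5 = 296
y_5 = 148
r_5 = 65
x_6 = 243
y_6 = 168
r_6 = 64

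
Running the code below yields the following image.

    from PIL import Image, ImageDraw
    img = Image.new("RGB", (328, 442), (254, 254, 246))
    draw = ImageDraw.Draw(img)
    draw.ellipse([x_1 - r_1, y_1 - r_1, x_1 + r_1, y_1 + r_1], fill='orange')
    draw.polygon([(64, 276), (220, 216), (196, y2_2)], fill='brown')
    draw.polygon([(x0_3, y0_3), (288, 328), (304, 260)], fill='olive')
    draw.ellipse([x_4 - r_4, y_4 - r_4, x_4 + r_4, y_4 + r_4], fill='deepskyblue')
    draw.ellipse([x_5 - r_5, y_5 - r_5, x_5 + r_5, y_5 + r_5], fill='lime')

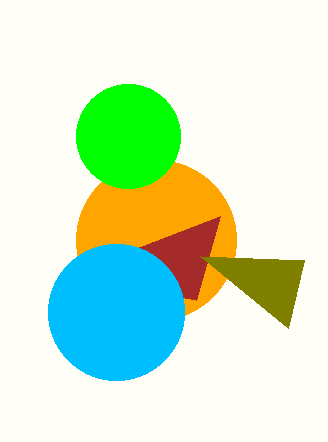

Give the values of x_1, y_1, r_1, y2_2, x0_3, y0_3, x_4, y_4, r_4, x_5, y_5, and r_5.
x_1 = 156
y_1 = 240
r_1 = 80
y2_2 = 300
x0_3 = 200
y0_3 = 256
x_4 = 116
y_4 = 312
r_4 = 68
x_5 = 128
y_5 = 136
r_5 = 52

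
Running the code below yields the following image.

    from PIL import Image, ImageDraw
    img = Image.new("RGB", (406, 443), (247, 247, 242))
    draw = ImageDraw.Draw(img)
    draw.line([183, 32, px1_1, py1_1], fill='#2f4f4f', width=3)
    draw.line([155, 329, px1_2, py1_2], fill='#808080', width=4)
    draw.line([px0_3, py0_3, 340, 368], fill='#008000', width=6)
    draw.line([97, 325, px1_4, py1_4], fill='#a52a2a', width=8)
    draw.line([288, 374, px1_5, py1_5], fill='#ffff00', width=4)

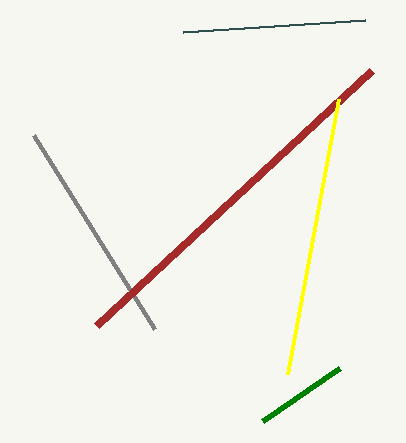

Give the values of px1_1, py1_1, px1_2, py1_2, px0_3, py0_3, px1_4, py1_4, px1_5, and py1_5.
px1_1 = 365, py1_1 = 20, px1_2 = 34, py1_2 = 135, px0_3 = 263, py0_3 = 421, px1_4 = 372, py1_4 = 70, px1_5 = 339, py1_5 = 99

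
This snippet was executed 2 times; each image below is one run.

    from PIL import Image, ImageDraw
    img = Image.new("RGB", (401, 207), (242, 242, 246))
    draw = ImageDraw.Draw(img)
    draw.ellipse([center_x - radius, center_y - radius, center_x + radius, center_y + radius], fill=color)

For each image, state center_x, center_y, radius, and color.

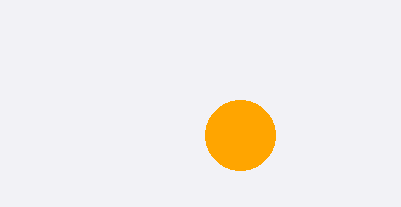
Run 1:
center_x = 240; center_y = 135; radius = 35; color = 'orange'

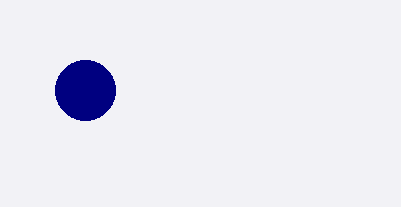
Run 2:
center_x = 85
center_y = 90
radius = 30
color = 'navy'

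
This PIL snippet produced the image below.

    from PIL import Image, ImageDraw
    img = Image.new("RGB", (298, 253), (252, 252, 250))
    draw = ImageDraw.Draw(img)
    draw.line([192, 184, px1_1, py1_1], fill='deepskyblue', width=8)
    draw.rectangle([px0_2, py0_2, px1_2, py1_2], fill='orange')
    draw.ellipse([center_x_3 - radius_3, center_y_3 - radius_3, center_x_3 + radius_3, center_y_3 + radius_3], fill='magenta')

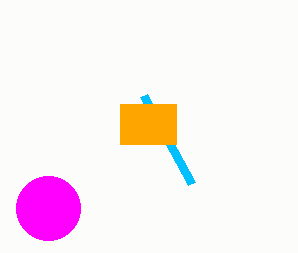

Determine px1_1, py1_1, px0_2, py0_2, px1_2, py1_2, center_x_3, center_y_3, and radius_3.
px1_1 = 144
py1_1 = 96
px0_2 = 120
py0_2 = 104
px1_2 = 176
py1_2 = 144
center_x_3 = 48
center_y_3 = 208
radius_3 = 32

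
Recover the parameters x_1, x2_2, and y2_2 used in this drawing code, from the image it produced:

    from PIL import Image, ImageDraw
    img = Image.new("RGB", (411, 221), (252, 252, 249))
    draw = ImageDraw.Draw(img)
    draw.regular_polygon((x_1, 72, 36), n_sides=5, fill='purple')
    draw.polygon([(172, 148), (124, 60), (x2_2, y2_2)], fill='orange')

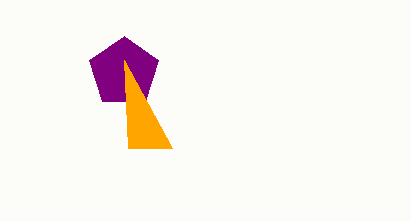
x_1 = 124, x2_2 = 128, y2_2 = 148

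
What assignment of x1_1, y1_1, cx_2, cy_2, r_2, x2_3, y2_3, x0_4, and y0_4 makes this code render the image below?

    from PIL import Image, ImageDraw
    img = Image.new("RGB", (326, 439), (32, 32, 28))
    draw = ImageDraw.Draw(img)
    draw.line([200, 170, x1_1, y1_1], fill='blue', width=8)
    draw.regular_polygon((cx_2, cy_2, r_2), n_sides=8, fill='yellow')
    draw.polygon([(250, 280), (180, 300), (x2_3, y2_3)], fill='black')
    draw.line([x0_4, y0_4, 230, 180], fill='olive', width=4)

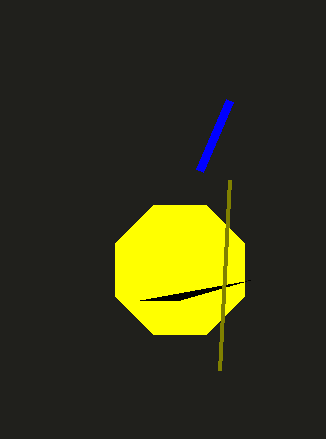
x1_1 = 230, y1_1 = 100, cx_2 = 180, cy_2 = 270, r_2 = 70, x2_3 = 140, y2_3 = 300, x0_4 = 220, y0_4 = 370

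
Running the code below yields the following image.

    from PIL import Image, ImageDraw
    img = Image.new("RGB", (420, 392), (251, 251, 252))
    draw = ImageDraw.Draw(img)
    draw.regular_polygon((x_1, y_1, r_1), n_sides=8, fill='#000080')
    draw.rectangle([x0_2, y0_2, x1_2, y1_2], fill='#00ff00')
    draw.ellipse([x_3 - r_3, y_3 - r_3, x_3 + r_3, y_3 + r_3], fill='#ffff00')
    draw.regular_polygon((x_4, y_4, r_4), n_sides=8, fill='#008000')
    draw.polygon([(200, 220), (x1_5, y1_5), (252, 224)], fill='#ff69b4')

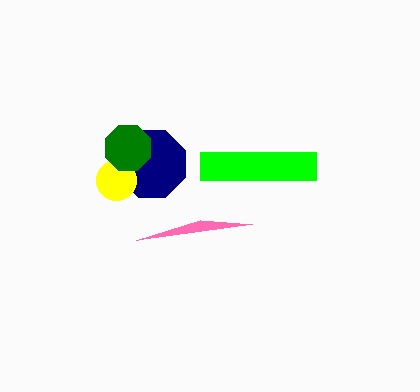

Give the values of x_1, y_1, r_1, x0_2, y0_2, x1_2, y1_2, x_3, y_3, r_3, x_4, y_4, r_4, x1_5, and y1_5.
x_1 = 152; y_1 = 164; r_1 = 36; x0_2 = 200; y0_2 = 152; x1_2 = 316; y1_2 = 180; x_3 = 116; y_3 = 180; r_3 = 20; x_4 = 128; y_4 = 148; r_4 = 24; x1_5 = 136; y1_5 = 240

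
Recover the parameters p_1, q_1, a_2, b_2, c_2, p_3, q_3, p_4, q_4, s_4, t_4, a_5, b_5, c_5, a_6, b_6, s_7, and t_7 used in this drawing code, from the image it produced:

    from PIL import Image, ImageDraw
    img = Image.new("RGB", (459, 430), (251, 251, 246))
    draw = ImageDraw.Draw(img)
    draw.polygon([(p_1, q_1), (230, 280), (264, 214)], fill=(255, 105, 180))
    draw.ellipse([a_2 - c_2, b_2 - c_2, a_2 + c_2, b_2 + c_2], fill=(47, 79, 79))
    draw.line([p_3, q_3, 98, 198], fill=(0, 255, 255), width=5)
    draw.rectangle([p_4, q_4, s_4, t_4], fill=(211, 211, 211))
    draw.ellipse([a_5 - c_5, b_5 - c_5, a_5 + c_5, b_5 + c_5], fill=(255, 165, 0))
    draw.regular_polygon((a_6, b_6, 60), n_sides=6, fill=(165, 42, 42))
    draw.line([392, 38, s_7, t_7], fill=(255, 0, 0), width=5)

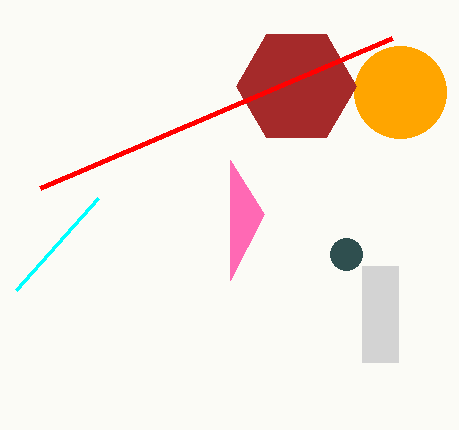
p_1 = 230, q_1 = 160, a_2 = 346, b_2 = 254, c_2 = 16, p_3 = 16, q_3 = 290, p_4 = 362, q_4 = 266, s_4 = 398, t_4 = 362, a_5 = 400, b_5 = 92, c_5 = 46, a_6 = 296, b_6 = 86, s_7 = 40, t_7 = 188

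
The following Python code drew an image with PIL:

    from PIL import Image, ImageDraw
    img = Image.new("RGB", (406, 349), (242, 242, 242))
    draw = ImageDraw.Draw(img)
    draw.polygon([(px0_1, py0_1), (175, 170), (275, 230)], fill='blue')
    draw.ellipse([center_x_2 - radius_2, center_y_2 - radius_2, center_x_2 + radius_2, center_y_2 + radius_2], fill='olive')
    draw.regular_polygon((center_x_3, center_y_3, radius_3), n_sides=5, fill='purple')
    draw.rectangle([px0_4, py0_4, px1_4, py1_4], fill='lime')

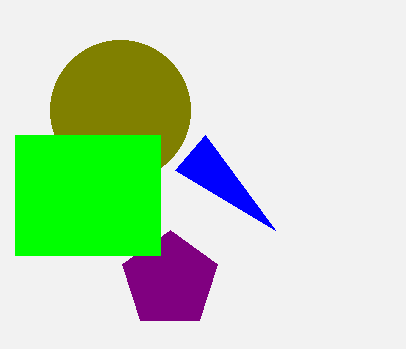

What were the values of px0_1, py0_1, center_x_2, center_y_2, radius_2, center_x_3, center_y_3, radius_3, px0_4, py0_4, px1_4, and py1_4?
px0_1 = 205
py0_1 = 135
center_x_2 = 120
center_y_2 = 110
radius_2 = 70
center_x_3 = 170
center_y_3 = 280
radius_3 = 50
px0_4 = 15
py0_4 = 135
px1_4 = 160
py1_4 = 255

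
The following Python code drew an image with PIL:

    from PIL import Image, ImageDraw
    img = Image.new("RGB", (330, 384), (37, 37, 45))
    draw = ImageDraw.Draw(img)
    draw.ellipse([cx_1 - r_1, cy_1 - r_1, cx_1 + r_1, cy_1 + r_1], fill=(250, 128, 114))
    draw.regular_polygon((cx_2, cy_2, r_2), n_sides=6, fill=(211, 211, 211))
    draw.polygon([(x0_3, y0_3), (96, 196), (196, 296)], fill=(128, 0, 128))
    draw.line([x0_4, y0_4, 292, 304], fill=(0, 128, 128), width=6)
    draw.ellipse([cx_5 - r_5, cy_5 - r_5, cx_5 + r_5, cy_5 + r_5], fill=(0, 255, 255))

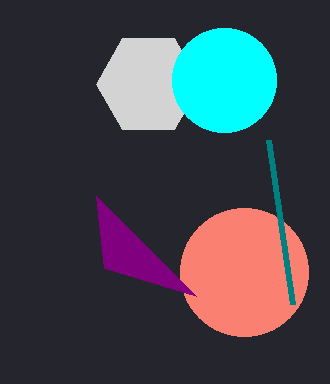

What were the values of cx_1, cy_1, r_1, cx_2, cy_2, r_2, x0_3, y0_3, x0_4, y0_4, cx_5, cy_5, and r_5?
cx_1 = 244
cy_1 = 272
r_1 = 64
cx_2 = 148
cy_2 = 84
r_2 = 52
x0_3 = 104
y0_3 = 268
x0_4 = 268
y0_4 = 140
cx_5 = 224
cy_5 = 80
r_5 = 52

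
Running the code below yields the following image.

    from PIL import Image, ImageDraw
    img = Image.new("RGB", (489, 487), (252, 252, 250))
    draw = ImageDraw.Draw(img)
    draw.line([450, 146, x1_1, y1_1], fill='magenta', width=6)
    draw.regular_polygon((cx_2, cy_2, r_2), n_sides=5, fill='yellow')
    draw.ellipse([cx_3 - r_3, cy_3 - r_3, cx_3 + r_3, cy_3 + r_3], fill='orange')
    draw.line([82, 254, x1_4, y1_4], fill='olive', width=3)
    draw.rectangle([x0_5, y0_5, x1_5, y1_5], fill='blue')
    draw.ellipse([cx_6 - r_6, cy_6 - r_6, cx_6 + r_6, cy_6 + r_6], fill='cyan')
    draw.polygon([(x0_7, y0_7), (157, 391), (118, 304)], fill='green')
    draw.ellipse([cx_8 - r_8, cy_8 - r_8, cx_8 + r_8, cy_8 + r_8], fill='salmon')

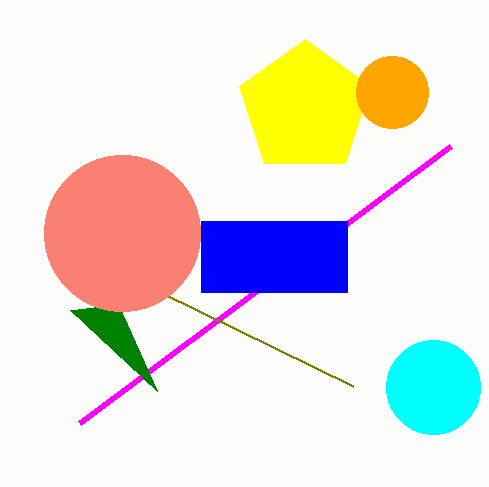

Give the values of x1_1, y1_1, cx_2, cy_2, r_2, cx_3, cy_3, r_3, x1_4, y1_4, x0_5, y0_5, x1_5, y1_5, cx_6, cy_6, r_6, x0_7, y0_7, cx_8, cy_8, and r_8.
x1_1 = 79, y1_1 = 423, cx_2 = 305, cy_2 = 108, r_2 = 69, cx_3 = 392, cy_3 = 92, r_3 = 36, x1_4 = 353, y1_4 = 386, x0_5 = 201, y0_5 = 221, x1_5 = 347, y1_5 = 292, cx_6 = 433, cy_6 = 387, r_6 = 47, x0_7 = 70, y0_7 = 310, cx_8 = 122, cy_8 = 233, r_8 = 78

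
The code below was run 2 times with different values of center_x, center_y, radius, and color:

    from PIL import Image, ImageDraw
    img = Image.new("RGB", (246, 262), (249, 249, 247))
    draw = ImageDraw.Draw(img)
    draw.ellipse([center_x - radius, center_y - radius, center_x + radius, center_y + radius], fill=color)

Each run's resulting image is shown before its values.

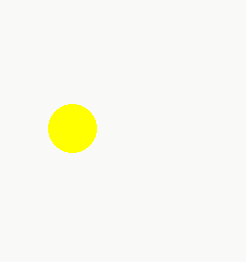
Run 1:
center_x = 72, center_y = 128, radius = 24, color = 'yellow'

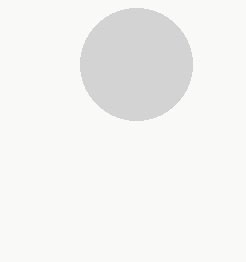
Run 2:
center_x = 136
center_y = 64
radius = 56
color = 'lightgray'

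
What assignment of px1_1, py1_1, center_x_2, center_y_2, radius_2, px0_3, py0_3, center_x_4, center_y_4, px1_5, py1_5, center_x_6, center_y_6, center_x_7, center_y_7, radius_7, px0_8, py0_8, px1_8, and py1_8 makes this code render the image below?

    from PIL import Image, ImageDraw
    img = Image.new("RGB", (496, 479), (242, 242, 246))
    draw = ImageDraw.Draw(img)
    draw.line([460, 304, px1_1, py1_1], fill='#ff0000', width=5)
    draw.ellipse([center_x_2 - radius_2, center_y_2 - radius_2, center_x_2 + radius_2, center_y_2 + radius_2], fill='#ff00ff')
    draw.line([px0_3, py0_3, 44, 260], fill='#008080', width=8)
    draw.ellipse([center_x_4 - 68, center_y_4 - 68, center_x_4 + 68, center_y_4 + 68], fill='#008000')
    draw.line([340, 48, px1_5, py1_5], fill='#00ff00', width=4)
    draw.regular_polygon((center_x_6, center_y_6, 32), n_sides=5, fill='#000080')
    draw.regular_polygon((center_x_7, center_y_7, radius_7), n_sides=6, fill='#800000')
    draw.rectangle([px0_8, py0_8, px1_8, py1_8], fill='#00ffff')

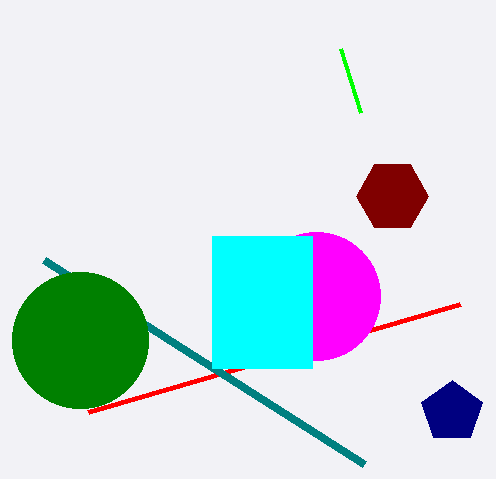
px1_1 = 88, py1_1 = 412, center_x_2 = 316, center_y_2 = 296, radius_2 = 64, px0_3 = 364, py0_3 = 464, center_x_4 = 80, center_y_4 = 340, px1_5 = 360, py1_5 = 112, center_x_6 = 452, center_y_6 = 412, center_x_7 = 392, center_y_7 = 196, radius_7 = 36, px0_8 = 212, py0_8 = 236, px1_8 = 312, py1_8 = 368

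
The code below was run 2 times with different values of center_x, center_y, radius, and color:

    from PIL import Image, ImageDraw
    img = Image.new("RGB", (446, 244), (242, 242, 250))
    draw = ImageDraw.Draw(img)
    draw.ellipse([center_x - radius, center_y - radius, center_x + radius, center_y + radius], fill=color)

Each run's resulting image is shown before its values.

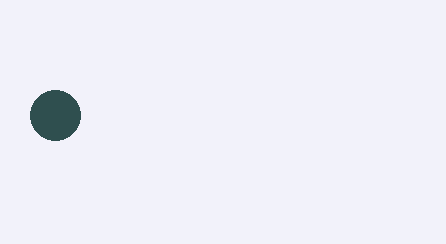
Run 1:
center_x = 55, center_y = 115, radius = 25, color = 'darkslategray'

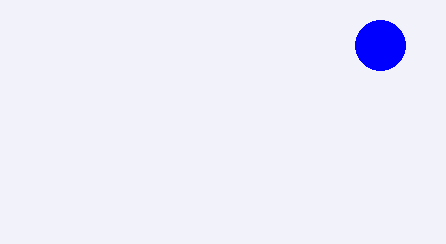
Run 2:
center_x = 380; center_y = 45; radius = 25; color = 'blue'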